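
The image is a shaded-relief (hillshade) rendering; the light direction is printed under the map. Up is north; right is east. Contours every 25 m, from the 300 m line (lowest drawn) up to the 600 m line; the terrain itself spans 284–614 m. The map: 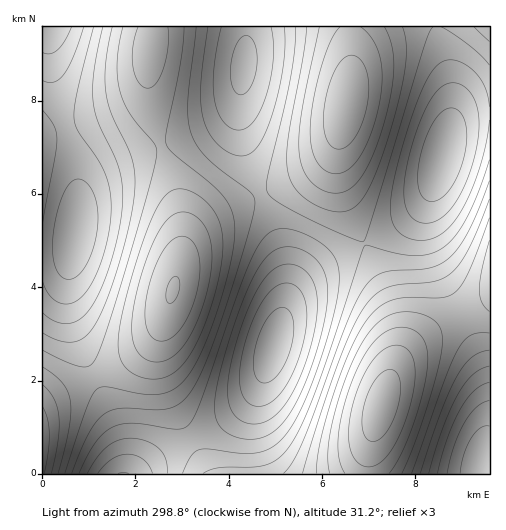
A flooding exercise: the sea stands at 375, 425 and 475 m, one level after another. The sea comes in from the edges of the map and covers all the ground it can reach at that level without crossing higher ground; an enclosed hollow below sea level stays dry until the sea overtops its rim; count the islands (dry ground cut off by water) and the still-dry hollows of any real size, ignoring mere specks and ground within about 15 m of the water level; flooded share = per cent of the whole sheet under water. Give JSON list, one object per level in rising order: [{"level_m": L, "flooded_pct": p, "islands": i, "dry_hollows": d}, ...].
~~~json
[{"level_m": 375, "flooded_pct": 11, "islands": 0, "dry_hollows": 2}, {"level_m": 425, "flooded_pct": 47, "islands": 0, "dry_hollows": 0}, {"level_m": 475, "flooded_pct": 72, "islands": 1, "dry_hollows": 0}]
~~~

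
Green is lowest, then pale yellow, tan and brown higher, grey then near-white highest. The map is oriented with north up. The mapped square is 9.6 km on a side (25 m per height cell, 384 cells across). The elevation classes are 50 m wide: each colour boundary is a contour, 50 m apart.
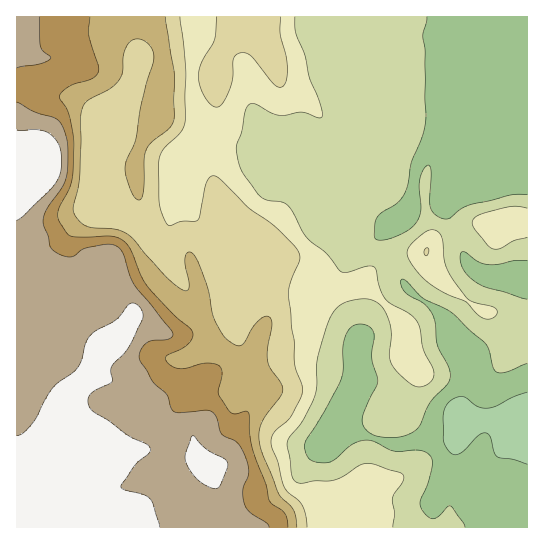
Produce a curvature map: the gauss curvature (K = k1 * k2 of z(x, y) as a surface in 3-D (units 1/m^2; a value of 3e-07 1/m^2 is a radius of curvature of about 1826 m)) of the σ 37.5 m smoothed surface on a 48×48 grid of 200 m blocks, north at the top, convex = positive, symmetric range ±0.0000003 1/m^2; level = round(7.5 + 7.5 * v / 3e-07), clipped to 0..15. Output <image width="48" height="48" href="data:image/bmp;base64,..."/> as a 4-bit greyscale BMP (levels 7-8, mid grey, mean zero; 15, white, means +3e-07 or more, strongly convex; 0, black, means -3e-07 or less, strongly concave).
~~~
<image width="48" height="48" href="data:image/bmp;base64,Qk32BAAAAAAAAHYAAAAoAAAAMAAAADAAAAABAAQAAAAAAIAEAAATCwAAEwsAABAAAAAAAAAAAAAAABEREQAiIiIAMzMzAERERABVVVUAZmZmAHd3dwCIiIgAmZmZAKqqqgC7u7sAzMzMAN3d3QDu7u4A////AId3eId4iIh3iHd4h+1VeHiJiJd3iIh2eId4d3iHeIiHiHdnh881eId4iHd3h3iId4eJh3d4eId4eHZ4ggcDd4h3dniYh3iIeHd4eIiId3d3d2aIh09ld4d3d3d3iHiIiHd3d3h3d4d3aHeHeY+3hmd4iJh2d3iHiHiId3d3eId3jriIZ1iYioeYd4qGZ3h3h3eId3eIh3dmmojLeHeKiYeZd4q3V3h3h1Z3h3iZdod3ZYh1jHfJiHZmenRWm4h3iHeJh3mYd3dohph0jGapeHd2Z3ZXmHiIiKh3d3iHiHhYyYVyaXiGd4d3iIh3d3ZoiJh2d3d3h3dmiueFOHqXd4d3mId4qHZImIeIh4iId3iIhlemR3eIZ4d3iHZoy3d3iId4l3iIiHd3dTiYnHepZ3d3d2RXhluneId3h3hnl4d2Wpepe4eXZ3d4h2e6Ukh3d3d3h3h3eHd3ftaIRnd3d3d4d4rKZXd3h3d4iGNGRomqh1VHeId4d3d2a7iId4h4h4eIiGi5aflmZ3hWeId3d4h2apZ4iJh4h3d4d239l2jZVlaYd3d3eIh4lnd5qIdnh3eHd1aGZUi4NnioiYd4iJiLt7p3mHdmeHd4d3eWSUV4dniHepeId5qadvlVmIqnd3iHiHeIr4eIhnh3d4d3dniGIoZFl3m5dXd3iHeHSYeIh4h4dmiHdmdmRadXc0aId4d3d4iHBaiHeIiIiHiHh3mHaaZodXiHiYd3d4eGOJh3d3iHd3eHhkioe7eYaKmHmHeIdmeHZ3d3mHd3h3d3l1eYV2m1i4VWl3dmdYjPtXdoqHd4iImGh5uHQA72mXaqeHdWpZf/hIqJp3d4h3iHdniHhRv/eIi7aIiIUmeFBGh3dneHd3d7l3d4iIjdBHh4eGVXiJxiVnZXZoiIiHd4d3d4iIkEAqu4eFVHmamHd3eId4iHd3h3iIh4h3gYpqqoh5dWd5iHeXmoh3iHiHd3iHd3dnhotleIuXeJU3d3iYiIiId4m3Z3d4d3mWeIh3eGRoeesmh3iId3eId4eId3d4iHmXeImHd3eIiP9Wd3mXiIeHd4h4iIiIiIiHiHiIiHiIifyIh3l2qneIh4iIiIiIiHh3h3eIiHd3d8t3h3dDmod4Z4iIiId3d3d3d3eId3eGiIpWeIhCZ1Z2VneHeHd3d3d4h3iHd3iGebhpiIl63EWHiHmHeYiHd4eIh3d3eIiHeHRamIh5znZ4iIh2eHiHiIh3eHh3iHiHiGI4mIh3Z4h3d4d5hmd4iIh3d3iHh3eGiGVnh3d3ZYh4iIeKlnh4iId3d3d4h4h3d3d3h3Z3qnaLl2eIl3d3eId4iHd4h4d3d3d5mHZ4vGWLl2d4h3h3eHd3eId3d3iHiIiYh3iYVnd4d4h4iHiHeHd3d3iHd4iHd3mod3iYRnh3Z4eIiHeIeIh3iIiIiIiId3d3d3iHZ3eHZ3d3eHd3d4h3eIeHiIiIh4d3d3d3eHeIiHiGaZh3d4d3d3d3d3iHh4h3eHZ4d5iId4d4iJh4qHiIiHh3eIeA=="/>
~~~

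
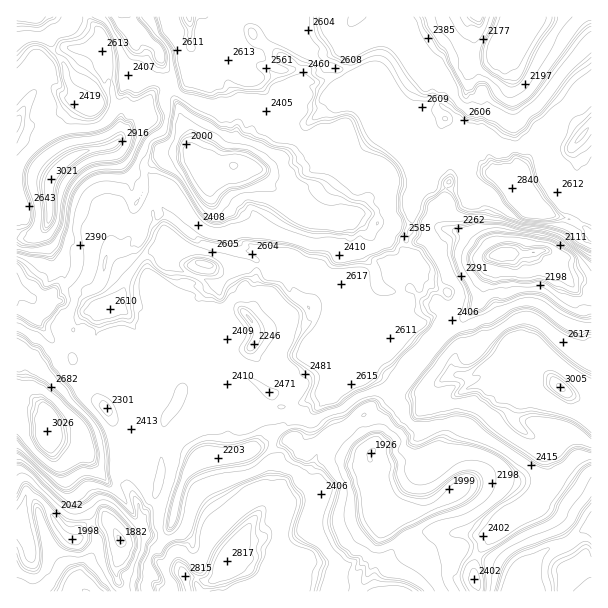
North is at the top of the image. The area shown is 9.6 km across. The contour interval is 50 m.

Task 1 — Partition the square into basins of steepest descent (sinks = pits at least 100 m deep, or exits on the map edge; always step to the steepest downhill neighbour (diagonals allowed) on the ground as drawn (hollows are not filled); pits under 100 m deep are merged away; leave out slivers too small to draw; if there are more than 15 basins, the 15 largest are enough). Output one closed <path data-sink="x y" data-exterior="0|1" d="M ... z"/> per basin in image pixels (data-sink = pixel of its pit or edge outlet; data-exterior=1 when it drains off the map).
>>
<path data-sink="501 254" data-exterior="0" d="M396 120l-23 23-6 9 0 6 7 13 13 10 15 5 13 0-5 11 2 31-6 11-2 10 6 11-12 4-8 6-28 6-8 4-3 6-10-4-21-2-6-3-11-12-9-5-13-1-4 4-1 4 8 4 4 5 2 15 16 15 6 1 6-5 11-1 14 2-1-3-9-2 12 0 3 4-4 0-10 19-6 30-8 1-21 24-20 15-6 1-1 6 4 6 6 4 15-4 39-16 8-9 6 0 10-12 8-3 8-8-2-8-7-7 1-7 0 7 12 13 10 1 12 11 9 0 23 16 6 0 13-8 18 2 14-8 18-6 1 9-6 7 2 7 10 6 22-2-7 2-7 8-6 15 0 6 13 13 9 5 14 0 14-10 2-11 6-10-3-15 10 18 14 11 1-187-20-13 6-9 0-9-4-9-20-22-11-3-15 1-9 5-9 11-13-12-9-4-11-8-15 0-15-10-16 0-5-4-7 0-7-5-6-12z"/><path data-sink="233 165" data-exterior="0" d="M254 55l-9 1-6 4-3 4-3-4-9 0-11 6-4-2-1 13-4 3-15-1-6 6-10 3-12 0-6 3-15 22-12 12-12 19-11 4-21 3-15 7-13 12-6 9 0 34-2 11 11 10 12 4 13-3 12 3 11 6 6-2 5 9 6 18 5 3 15-16 14-6 9-10 13 7 26 5 19 8 3 0 0-6 3-4 27 0 11 4 7 11 5-6 13 1 9 5 11 12 6 3 21 2 10 4 1-4 10-6 28-6 8-6 12-4 0-3-4-3-2-5 2-10 6-11-2-31 5-11-13 0-15-5-13-10-7-13 0-6 6-9 23-23-18-30-6-5-10-3-15 6-9 8-15 4-8 6-16-2-15-11-4-15 0-9-17-11z"/><path data-sink="371 453" data-exterior="0" d="M377 350l-1 6-8 8-8 3-10 12-6 0-8 9-34 15-18 3-2 2 2 8 0 9-10 9-2 9 0 10 4 6-4 12 2 24-3 6-21 23-22 36 14 4 13 8 7 7 7 13 208 0-3-26 6-15 11-13 10-6 15-18 29-16 8-12 1-9-6-13-2-18-7-7-14-6-13-13 0-6 6-15 7-8 7-2-22 2-10-6-2-7 6-7-3-7-16 4-14 8-18-2-10 5-17 13-12 0-6-2-10-13-8-8-6-12z"/><path data-sink="516 26" data-exterior="0" d="M591 16l-316 0-1 2 16 20 36 29 13 3 12 15 11-3 10 3 8 10 11 19 15 17 10 15 10 2 5 4 16 0 15 10 15 0 11 8 9 4 13 12 12-19 16-18 12-23 20-18 13-18 9-7z"/><path data-sink="120 540" data-exterior="0" d="M192 336l-2 11-35 32-6 1-10-9-1-5-15-11-13 1-12 10-1 6-10 10-21 10-18 19 2 8-4 16 2 8 13 21 9 22 14 20 13 33-1 12-14 18-3 7 0 8 5 8 104-1-2-13-11-24-15-21-3-12 0-15-11-11-1-18-5-1-6-11-2-9 0-19 8-10 9 15 21 0 4-8 12-1 32-25 8-12 3-15 5-3 7-1-18-18 0-6 5-8-1-3-8-4-10 14z"/><path data-sink="224 458" data-exterior="0" d="M242 376l-13 5-3 15-10 14-30 23-12 1-4 7-1 12 5 12-8 29-9 12 0 15 6 18 11 12 4 13 8 14 12 0 6 4 9-2 10-10 1-7 26-39 21-23 3-6-2-24 4-12-4-6 0-10 2-9 10-9-1-15-2-4-5-2-6-12-19-13z"/><path data-sink="522 591" data-exterior="1" d="M569 394l1 13-6 10-2 11-14 10-12 0 10 8 2 18 6 13-1 9-8 12-29 16-10 13-15 11-11 13-6 15 5 26 113-1 0-169-15-12z"/><path data-sink="17 285" data-exterior="1" d="M48 224l-9 10-9 4-14 1 0 162 23 8 3 0 1-2-6-5-5-7 0-15 6-12 15-10 13-13 12-24 9-9 18 0 9-6-2-13-5-7-9-5 4-24 6-12-12-7-12-3-10 3-12-3z"/><path data-sink="254 344" data-exterior="0" d="M275 265l-41 0-6 11-11 9 3 9 0 17 12 19 0 6-8 12-1 11 13 14 15 6 21 15 7-3 20-15 21-24 8-1 4-25 11-20-1-2-9-3-15 1-6 5-6-1-16-15-4-18-8-3z"/><path data-sink="24 531" data-exterior="0" d="M18 424l-2 1 0 166 67 1-4-8 0-8 18-30 0-7-6-12-1-9-20-32-9-22-13-21 0-14-6-2-16 1z"/><path data-sink="122 17" data-exterior="1" d="M188 16l-100 1 14 18 2 9 2 13-3 12 7 11 4 21 7 10 1 23 18-21 15-22 6-3 12 0 10-3 6-6 15 1 4-3-2-15-16-17 0-25z"/><path data-sink="17 123" data-exterior="1" d="M41 64l-6 2-19 15 1 157 13 0 9-4 7-7 4-14 0-34 6-9 10-8-18-31 1-6-5-11 2-18-3-28z"/><path data-sink="582 135" data-exterior="0" d="M591 84l-8 6-13 18-20 18-12 23-20 22 1 4 15-6 9 0 14 5 17 20 4 9 0 9-6 9 10 5 8 8 2-1z"/><path data-sink="33 17" data-exterior="1" d="M87 16l-70 0-1 64 2 0 17-14 12-4 18-14 39 1 0-5-2-9z"/><path data-sink="206 264" data-exterior="0" d="M170 240l-3 0-9 9 4 8 6 7 20 10 30 10 10-8 6-9-1-3-18-10-26-4-12-4z"/>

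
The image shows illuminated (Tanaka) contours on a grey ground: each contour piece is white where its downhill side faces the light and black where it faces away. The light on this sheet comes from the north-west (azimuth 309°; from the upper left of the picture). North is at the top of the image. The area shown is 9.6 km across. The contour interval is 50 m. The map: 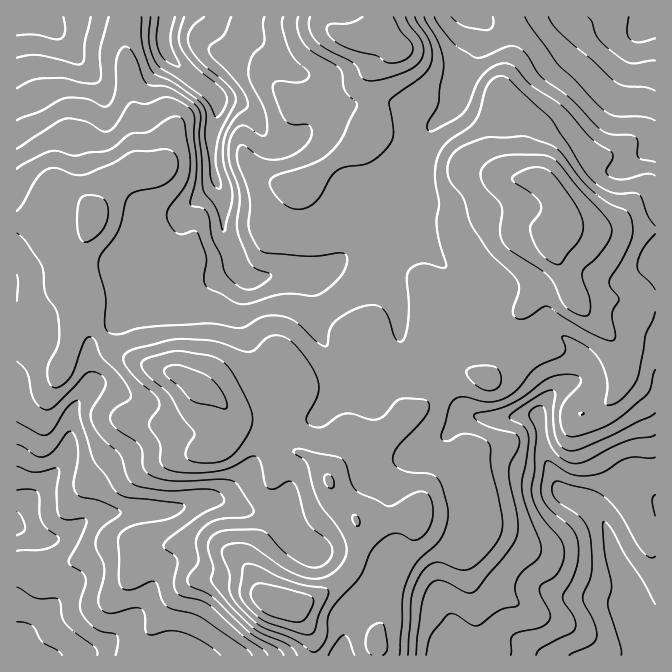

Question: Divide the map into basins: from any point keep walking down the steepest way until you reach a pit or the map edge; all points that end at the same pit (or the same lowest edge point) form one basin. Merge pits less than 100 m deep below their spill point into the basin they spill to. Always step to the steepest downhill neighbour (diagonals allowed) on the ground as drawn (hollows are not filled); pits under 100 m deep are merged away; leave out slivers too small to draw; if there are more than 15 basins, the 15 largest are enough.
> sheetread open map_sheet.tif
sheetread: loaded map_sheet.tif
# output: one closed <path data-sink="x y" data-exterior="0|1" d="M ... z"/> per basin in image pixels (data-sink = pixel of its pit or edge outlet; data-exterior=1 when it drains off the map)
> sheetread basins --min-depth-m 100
<path data-sink="167 17" data-exterior="1" d="M332 16l-205 0-1 42 10 59 0 28 3 23-19 8-16 14-11 23-10 35 1 24 5 20 6 7 20 0 19-4-3 5 0 20 10 35 8 9 26 9 37 21 11 9 12 18 20 0 12 5 21 23 14 4 15 10 11 16 3-6 19-19 35-18 20-18 12-7 37-40 8-2 26 10 15-19 15-12 1-31 12-17 7-17 16-21-1-24 8-18 0-12-7-15-14-14-5-1-21 1-32-8-15-2-23 12-19 2-5-2-9-9-7-12-12-14-24-10-2-6 5-15-3-25 1-15 18-22 11-4 1-2-21-18-13 9-18 0-13-8z"/><path data-sink="655 655" data-exterior="1" d="M555 253l-2 12-15 18-7 17-12 17-1 31-15 12-15 19-26-10-8 2-37 40-12 7-20 18-35 18-19 19-2 10 10 17 17 18 3 12 0 10-5 22-6 12-26 20-29 13 6 7 14 23 2 19 341-1 0-357-52 1-14 4-11-2-10-13z"/><path data-sink="17 655" data-exterior="1" d="M34 221l-18 2 0 432 298 1-1-19-14-23-6-7 29-13 26-20 6-12 5-22 0-10-3-12-17-18-13-27-7-8-11-9-20-7-21-23-12-5-20 0-16-22-34-21-15-7-40-12-18-10-16-21-3-10-1-17-1 7-19 16-4-17-14-20-1-22z"/><path data-sink="655 17" data-exterior="1" d="M655 16l-275 0-2 12 12 10 9 10-12 5-18 22-1 15 3 25-5 18 26 13 12 14 7 12 9 9 5 2 19-2 23-12 15 2 32 8 8-1 18 1 14 14 5 10 2 17-2 9 23-1 22 3 5-2 46 0z"/><path data-sink="17 17" data-exterior="1" d="M125 16l-109 1 1 206 17-3 0-5 9-20 11-11 6 0 18 10 10 11 4 14 1-6 11-23 16-14 19-8-3-23 0-28-10-59z"/>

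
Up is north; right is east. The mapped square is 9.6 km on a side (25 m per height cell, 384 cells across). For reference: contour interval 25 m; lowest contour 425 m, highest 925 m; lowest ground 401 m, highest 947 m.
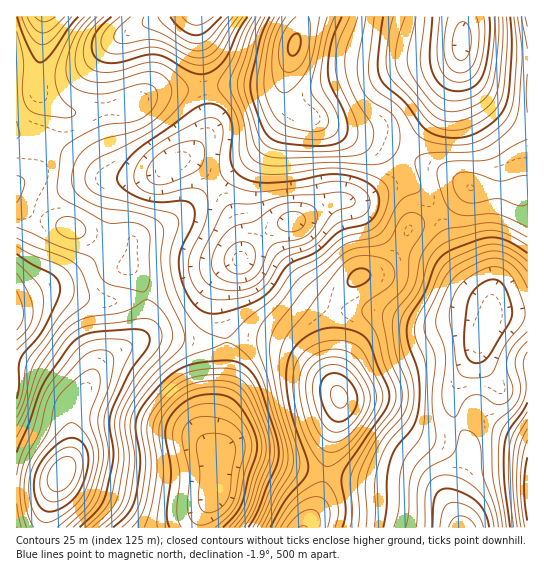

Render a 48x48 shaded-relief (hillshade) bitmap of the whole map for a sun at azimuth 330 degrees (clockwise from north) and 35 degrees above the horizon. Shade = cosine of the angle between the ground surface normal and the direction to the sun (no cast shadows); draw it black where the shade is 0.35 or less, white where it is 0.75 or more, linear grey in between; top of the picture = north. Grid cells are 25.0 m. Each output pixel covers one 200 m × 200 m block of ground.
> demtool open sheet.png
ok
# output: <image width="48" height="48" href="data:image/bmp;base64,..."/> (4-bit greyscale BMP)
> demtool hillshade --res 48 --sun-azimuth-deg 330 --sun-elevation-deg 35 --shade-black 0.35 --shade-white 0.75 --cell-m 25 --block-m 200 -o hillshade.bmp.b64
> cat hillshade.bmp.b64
<image width="48" height="48" href="data:image/bmp;base64,Qk32BAAAAAAAAHYAAAAoAAAAMAAAADAAAAABAAQAAAAAAIAEAAATCwAAEwsAABAAAAAAAAAAAAAAABEREQAiIiIAMzMzAERERABVVVUAZmZmAHd3dwCIiIgAmZmZAKqqqgC7u7sAzMzMAN3d3QDu7u4A////AJhjEAAAI1Z3m9////7KdVVWZmZlVniru6l0IAABE0Vnis7///7bhlVWZmZmZmibu7p1IREiI0VmeKzv//7cqGZmZmZmZmeavMuWQhIzM0RWZ4vO//7cqHZmdmVWZnibzNy5YyIzREVWZ4rN7/7cqGVWZmVVZ3irzd7cljIjREVmd4m97+3Kl1RFZmVVZ4mrzd7uyVM0RFVnd4m83typdkIjVmVWZ4mrzd7u24VEVVZnd3ibzLqodTESNVZmd4ms3d3dy5ZVVVVmd3eJqqqYdjEAI1VniIms3u3LuoZURERFZmd4mZmZhkIAEjVniIms7/7LqXUzIiI0VmZ4iZqpl1MREjRniZms7/7bqXUyEREiRVZ4maqqmHVDMzRXiZmr3u7tuoYyERERI0VniaqqqodlVVRWiaqavN7u25dTIiERIjNWiau7u6mHd2VWeaqpqs3u3Ll1MyIiIiNGiavMzLmId3ZmeKu6ms3u3LqGUzIjNERWiavN3bqHd3d2Z5u7u93u3cuodUREVmZ4mqvN3cqXZniHd4q8ze7u7dzLmHZWeIiJmru8zLqYZmeId3m83d3e7d3cyph3iZmqq7u7u7qYdVZ4d3ibzbzN3dzMy6mImqq7u7u6qZmYdURWd3eKu6q8zLuru6mImru8zMu6qYh3ZDM1Z3eJmpmqu6mImZiImrzN3dy7qYdmVDIjVneImYiZqpiHeId3iavN7tzLuph2ZUMzRWZ4iHd4iZiId3d3eJq83d3MzLmHd2QzNEVniGZmd4mZiHdmZ3ibzd3d3cupmHVDMzNFZ1ZVZniZmHZmZmZ5rN7u7t3LqXZEMzM0VlZmZneJmHZVVVVnms3u7u3cuXZUQzM0RWd3d3iJmYdlVVVmeavd7u3dyodlVDM0VXiJmZmaqqmHZWZmZ4mrzd3dy6h3ZURFVniaqqq7u7updmZmZVZ4q7zMzLqYdlVWZ3iJqqq7vMzLmHdmVERGeJmqu7qZh2ZneId4iZqqqrzMqYdmVDM0Vmd4mqqZmIiIiIh3d4iIiJq8uph2VDMzNEVWiJmZqpmZmZmHdmd3ZniqqqmHZUMzIjNGeImau7qqqZmYdmZmVVZ5mqqYdUMyIiNWeImrzMu6qpmYdlZmVDRXiauqhkMyIjRmd4m8zdzLqpiIdlVVQzNFaJq6l1REM0Vnd4m8zd3cuoh3d2ZlVDM0V4mqmHZmVWZ4iImrzd3duod3iHd3ZUNEVniZmIeIh3eJmYiavN3dy5h4iZmZh2VVVmeJmYiJmIiZqpmavN3dy5iImaq7qYdmd3iaqYd4iIiJqpmavN3dy6mHiavMy6mImZqruodmd4eImZmJvN3czKl3eKvM3Lqqq8zMy5ZUVnd3iIiIq93czKl2Voq83cu7zd3d3KdTRWdmZ3d3is3czKhkRWis3dy7ze7d3LljNFZlVmZmebzcy5hkIkV5vMy7ze7u3cp0M1ZlVmZVaKzMy5dTERJGiruqve//7uyWM0VVVWZVV5vMu5dTEAAjaJqqvO///+2nQzRVVWVVV4rMuw=="/>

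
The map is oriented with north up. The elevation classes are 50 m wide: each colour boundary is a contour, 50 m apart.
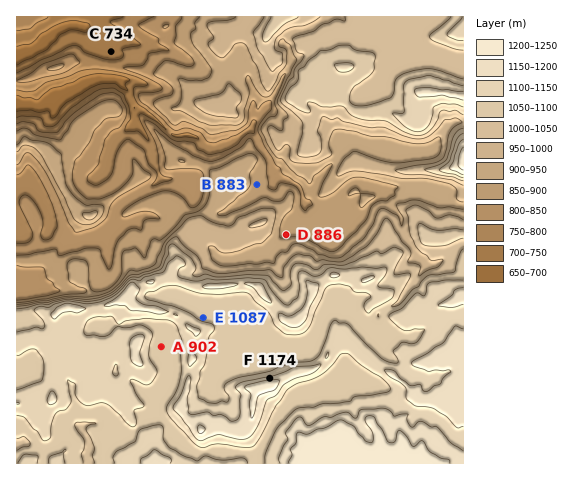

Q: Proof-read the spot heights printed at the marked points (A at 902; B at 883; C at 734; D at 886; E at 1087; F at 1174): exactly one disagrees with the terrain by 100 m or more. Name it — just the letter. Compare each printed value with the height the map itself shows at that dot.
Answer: A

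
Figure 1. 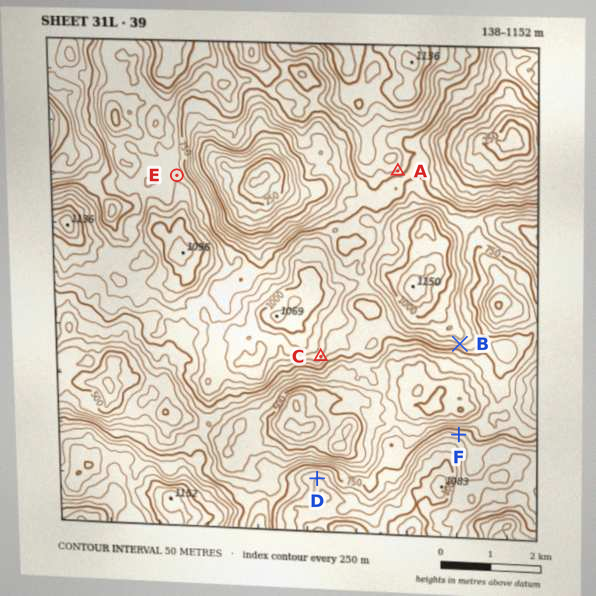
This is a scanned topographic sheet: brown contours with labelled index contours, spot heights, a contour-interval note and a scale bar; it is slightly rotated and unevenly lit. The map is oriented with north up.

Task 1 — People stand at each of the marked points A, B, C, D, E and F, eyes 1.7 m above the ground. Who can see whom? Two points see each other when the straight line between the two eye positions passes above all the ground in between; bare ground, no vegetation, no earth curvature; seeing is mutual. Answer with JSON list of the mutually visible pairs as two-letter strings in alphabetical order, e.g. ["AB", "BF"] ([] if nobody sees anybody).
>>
["BC", "BD", "BF", "CD", "CF"]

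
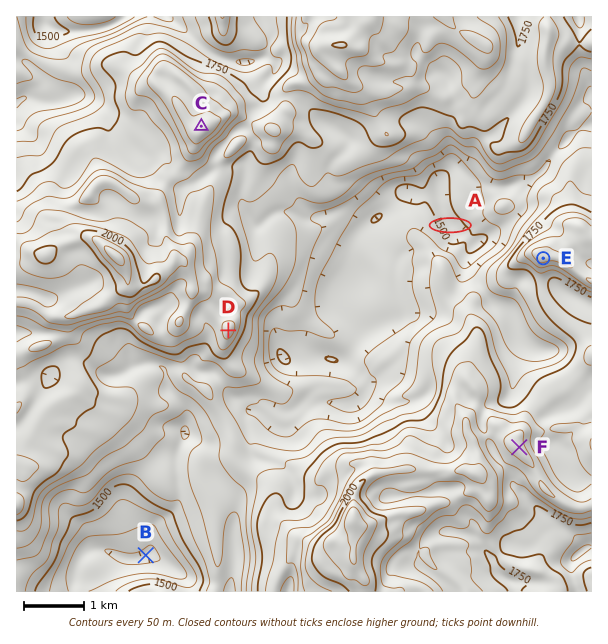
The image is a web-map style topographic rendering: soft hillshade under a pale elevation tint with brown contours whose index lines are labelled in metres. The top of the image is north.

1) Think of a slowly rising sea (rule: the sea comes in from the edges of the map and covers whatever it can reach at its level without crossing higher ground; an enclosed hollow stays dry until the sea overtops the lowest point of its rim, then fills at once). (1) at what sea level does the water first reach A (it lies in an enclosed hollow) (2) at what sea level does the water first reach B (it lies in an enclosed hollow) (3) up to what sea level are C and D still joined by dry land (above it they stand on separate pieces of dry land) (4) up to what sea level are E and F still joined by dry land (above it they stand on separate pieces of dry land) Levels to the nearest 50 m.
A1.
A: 1600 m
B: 1400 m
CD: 1800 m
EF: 1750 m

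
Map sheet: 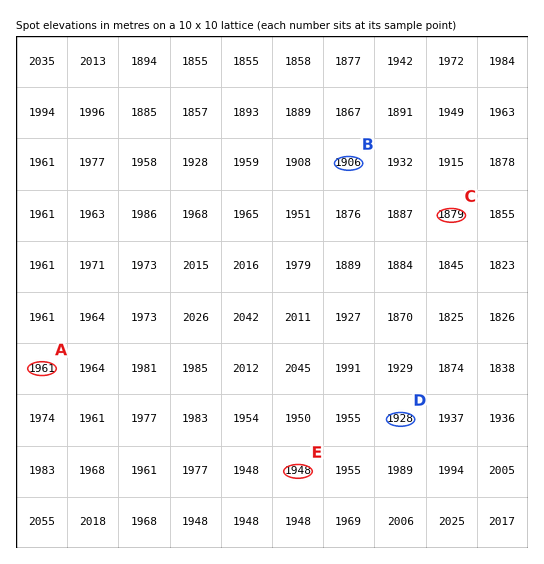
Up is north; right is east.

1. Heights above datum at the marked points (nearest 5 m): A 1960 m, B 1905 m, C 1880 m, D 1930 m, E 1950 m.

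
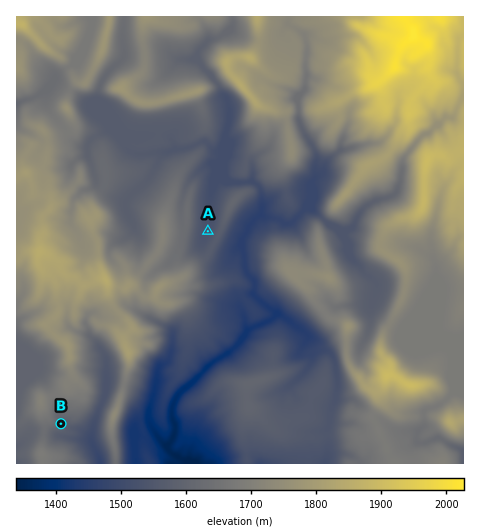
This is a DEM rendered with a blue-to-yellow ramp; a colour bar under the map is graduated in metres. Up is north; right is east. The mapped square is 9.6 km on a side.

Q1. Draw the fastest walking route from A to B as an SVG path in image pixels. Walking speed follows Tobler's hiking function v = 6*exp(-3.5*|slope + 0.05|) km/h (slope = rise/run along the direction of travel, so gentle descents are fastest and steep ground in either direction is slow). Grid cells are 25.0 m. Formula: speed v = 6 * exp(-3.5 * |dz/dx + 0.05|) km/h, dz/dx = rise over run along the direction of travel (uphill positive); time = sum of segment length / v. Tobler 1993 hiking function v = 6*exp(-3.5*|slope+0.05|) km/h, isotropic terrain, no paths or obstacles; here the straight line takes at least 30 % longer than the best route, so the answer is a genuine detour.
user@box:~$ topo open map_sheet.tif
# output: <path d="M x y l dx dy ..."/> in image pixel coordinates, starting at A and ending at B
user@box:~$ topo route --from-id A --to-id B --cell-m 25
<path d="M208 231l-36 36-12 6-7 7-2 1-10 10-4 2-3 0-2 1-2 3-3 1-4 0-3 1-2 2-2 5-1 1-14 7-9 0-7 4-2 2-1 2 0 5-1 2-3 1-1 3 3 4 0 12-2 2 0 7-4 10 0 7-1 2 0 15-13 26 0 3 1 3"/>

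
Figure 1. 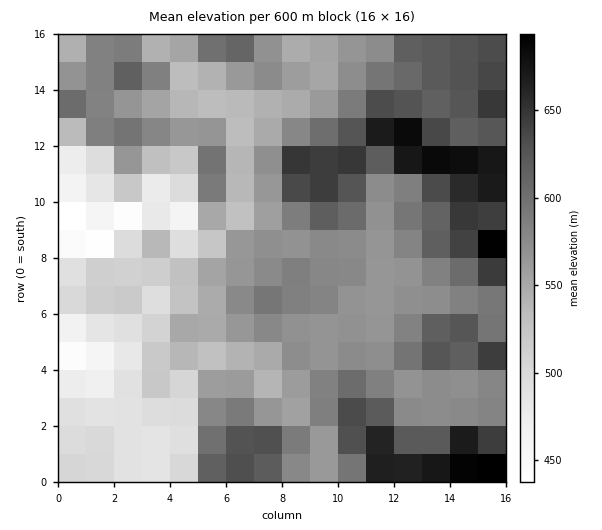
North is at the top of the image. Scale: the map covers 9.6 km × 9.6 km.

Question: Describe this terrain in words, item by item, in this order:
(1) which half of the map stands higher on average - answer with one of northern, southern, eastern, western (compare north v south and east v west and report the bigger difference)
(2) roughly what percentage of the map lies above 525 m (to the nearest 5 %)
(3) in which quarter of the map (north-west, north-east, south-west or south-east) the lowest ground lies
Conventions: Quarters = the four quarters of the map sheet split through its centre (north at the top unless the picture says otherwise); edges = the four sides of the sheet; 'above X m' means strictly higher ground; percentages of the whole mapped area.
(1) The eastern half stands higher on average than the western half.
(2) Ground above 525 m makes up about 80 % of the sheet.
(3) Look to the north-west quarter for the lowest ground.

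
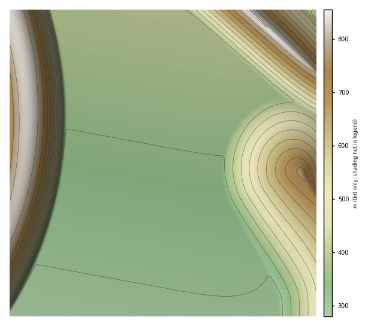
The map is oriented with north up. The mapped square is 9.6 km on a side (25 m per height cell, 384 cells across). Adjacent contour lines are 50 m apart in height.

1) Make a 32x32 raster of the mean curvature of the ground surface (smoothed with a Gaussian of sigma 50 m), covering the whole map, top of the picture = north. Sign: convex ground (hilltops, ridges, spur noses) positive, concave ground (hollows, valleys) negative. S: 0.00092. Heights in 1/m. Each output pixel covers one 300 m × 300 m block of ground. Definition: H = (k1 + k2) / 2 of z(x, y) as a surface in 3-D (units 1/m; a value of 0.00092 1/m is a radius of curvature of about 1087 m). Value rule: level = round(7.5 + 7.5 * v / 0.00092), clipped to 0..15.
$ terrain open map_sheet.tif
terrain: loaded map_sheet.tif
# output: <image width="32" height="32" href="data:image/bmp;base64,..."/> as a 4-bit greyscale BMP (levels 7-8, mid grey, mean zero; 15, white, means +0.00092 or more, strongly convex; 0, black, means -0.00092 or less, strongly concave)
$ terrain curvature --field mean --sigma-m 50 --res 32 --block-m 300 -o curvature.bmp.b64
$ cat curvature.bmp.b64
<image width="32" height="32" href="data:image/bmp;base64,Qk12AgAAAAAAAHYAAAAoAAAAIAAAACAAAAABAAQAAAAAAAACAAATCwAAEwsAABAAAAAAAAAAAAAAABEREQAiIiIAMzMzAERERABVVVUAZmZmAHd3dwCIiIgAmZmZAKqqqgC7u7sAzMzMAN3d3QDu7u4A////ADeIiIiIiIiIiIiIiIiHV3cHeIiIiIiIiIiIiIiIh1d3YXiIiIiIiIiIiIiIiIZnd5BniIiIiIiIiIiIiIiFd3emF4iIiIiIiIiIiIiIZnd3qQd4iIiIiIiIiIiIh1eHd6pCeIiIiIiIiIiIiIZoiIe6kHiIiIiIiIiIiIh1eIiIuqFniIiIiIiIiIiIV4iIiLqmJ4iIiIiIiIiIh1iIiIi6qQeIiIiIiIiIiIV4iIiIu6oHiIiIiIiIiIh1iIiIiLuqJXiIiIiIiIiIV4iIiIyrqmJ4iIiIiIiIh1iIiIidq6qAeIiIiIiIiIdYiImZ2auqkHiIiIiIiIiHWIiJm+mrupB4iIiIiIiIh1iIiJmpq7qgeIiIiIiIiIhXiIiZmaq6oXiIiIiIiIiIdoiIiJiquqFoiIiIiIiIiHV4iIiIqrqhaIiIiIiIiIiHWIiIiKq6oWeIiIiIiIiIiHV4iECqqqFoiIiIiIiIiIiHZUFIqqqheIiIiIiIiIiIiHRHiKqqoHiIiIiIiIiIiIc1iIiqqpB4iIiIiIiIiIhzWIiPqqqQeIiIiIiIiIiHNoiI/KqqgHiIiIiIiIiIcmiIj7iqqlN4iIiIiIiIdyeIifuIqqomeIiIiIiIh2J4iJ+oiKqpB3iIiIiIiHY3iIr5iIeqqAeIiIiIiIdTeIivmIhy"/>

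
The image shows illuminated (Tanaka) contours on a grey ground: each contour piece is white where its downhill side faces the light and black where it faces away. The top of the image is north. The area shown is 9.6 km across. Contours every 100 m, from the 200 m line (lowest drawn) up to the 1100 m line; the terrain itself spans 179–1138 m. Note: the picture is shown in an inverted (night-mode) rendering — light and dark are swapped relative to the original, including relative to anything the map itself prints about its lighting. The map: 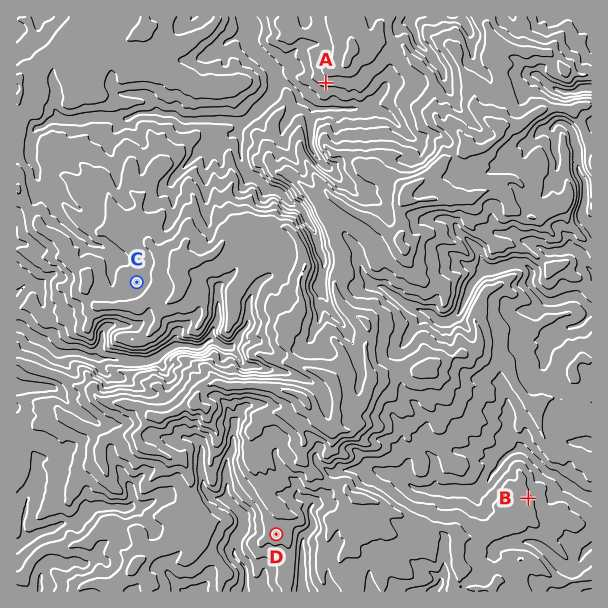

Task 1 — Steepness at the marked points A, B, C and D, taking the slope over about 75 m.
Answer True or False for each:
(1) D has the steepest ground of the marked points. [False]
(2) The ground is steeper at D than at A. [False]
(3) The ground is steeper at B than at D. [True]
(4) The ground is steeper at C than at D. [False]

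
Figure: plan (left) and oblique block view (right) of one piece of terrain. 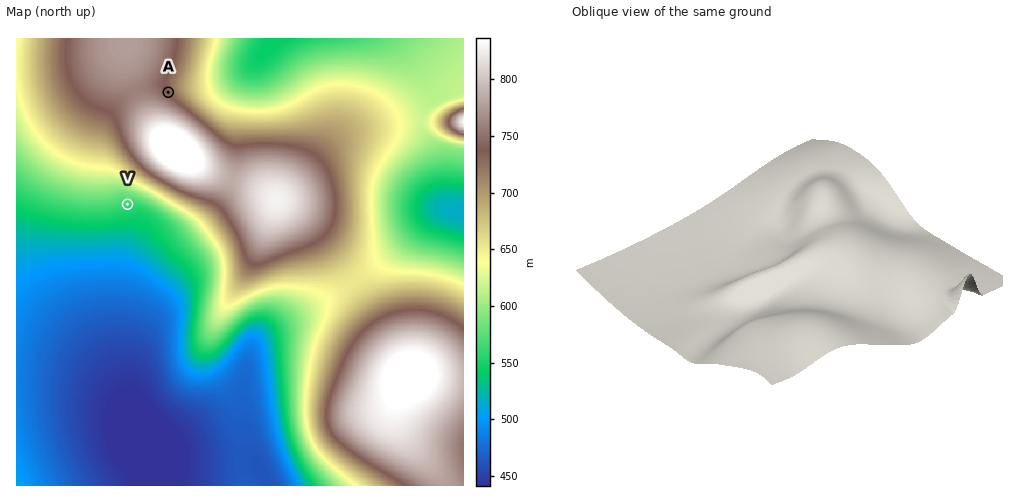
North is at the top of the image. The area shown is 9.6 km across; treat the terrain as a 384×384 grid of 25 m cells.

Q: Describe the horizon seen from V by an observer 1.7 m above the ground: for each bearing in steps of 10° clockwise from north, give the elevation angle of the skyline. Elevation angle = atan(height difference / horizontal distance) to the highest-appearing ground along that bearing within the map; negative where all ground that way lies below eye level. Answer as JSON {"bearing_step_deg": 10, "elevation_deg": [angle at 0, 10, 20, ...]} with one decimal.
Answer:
{"bearing_step_deg": 10, "elevation_deg": [8.5, 10.2, 11.7, 12.7, 13.1, 12.6, 11.5, 9.7, 7.6, 5.3, 4.8, 4.0, 3.0, 2.2, 1.2, 0.2, -0.9, -1.1, -1.1, -0.9, -0.5, -0.9, -1.1, -1.2, -1.2, -0.6, 0.2, 0.9, 1.7, 2.4, 3.1, 3.7, 4.3, 4.9, 5.7, 6.9]}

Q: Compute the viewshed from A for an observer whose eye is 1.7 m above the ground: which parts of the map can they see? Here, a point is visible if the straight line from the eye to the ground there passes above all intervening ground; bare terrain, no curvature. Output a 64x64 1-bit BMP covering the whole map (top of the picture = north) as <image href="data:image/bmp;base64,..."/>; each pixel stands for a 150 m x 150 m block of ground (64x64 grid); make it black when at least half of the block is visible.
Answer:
<image width="64" height="64" href="data:image/bmp;base64,Qk0+AgAAAAAAAD4AAAAoAAAAQAAAAEAAAAABAAEAAAAAAAACAAATCwAAEwsAAAIAAAAAAAAA////AAAAAAAAAAAAAAAAAAAAAAAAAAAAAAAAAAAAAAAAAAAAAAAAAAAAAAAAAAAAAAAAAAAAAAAAAAAAAAAAAAAAAAAAAAAAAAAAAAAAAAAAAAAAAAAAAAAAAAAAAAAAAAAAAAAAAAAAAAAAAAAAAAAAAAAAAAAAAAAAAAAAAAAAAAAAAAAAAAAAAAAAAAAAAAAAAAAAAAAAAAAAAAAAAAAAAAAAAAAAAAAAAAAAAAAAAAAAAAAAAAAAAAAAAAAAAAAAAAAAAAAAAAAAAAAAAAAAAAAAAAAAAAAAAAAAAAAAAAAAAAAAAAAAAAAAAAAAAAAAAAAAAAAAAAAAAAAAAAAAAAAAAAAAAAAAAAAAAAAAAAAAAAAAAAAAAAAAAAAAAAAAAAAAAAAAAAAAAAAAAAAAAAAAAAAAAAAAAAAAAAAAAAAAAAAAAAAAAAAAAAAAAAAAAAAAAAAAAAAAOAAAAAAAAAA8AAAAAAAAAHwAAAAAAAAA/gAAAAAAAAD/AAAAAAAAAf+AAAAAAAAD/8AAAAAAAAf/8AABAAADj//8AAcAAAf///4ADwAAD////gAPAAAP////AA8AAA+H//8ABwAABwf//4AHAAAGB///gA8AAB/D///A/wAAP8H/////AAAfwP////8AAB/A/////wAAD8D/////AAADAP////8AAAAB/////w=="/>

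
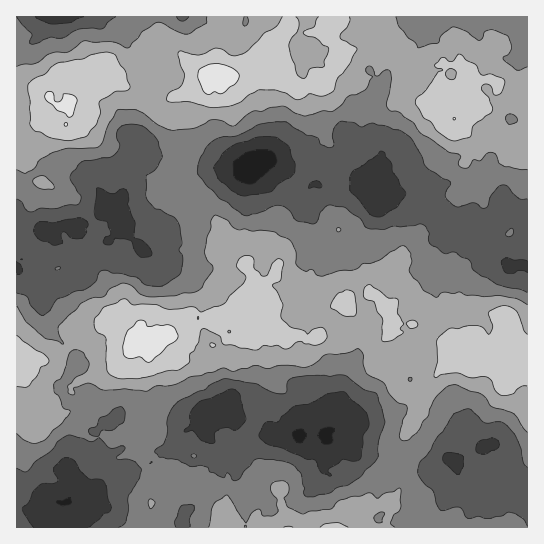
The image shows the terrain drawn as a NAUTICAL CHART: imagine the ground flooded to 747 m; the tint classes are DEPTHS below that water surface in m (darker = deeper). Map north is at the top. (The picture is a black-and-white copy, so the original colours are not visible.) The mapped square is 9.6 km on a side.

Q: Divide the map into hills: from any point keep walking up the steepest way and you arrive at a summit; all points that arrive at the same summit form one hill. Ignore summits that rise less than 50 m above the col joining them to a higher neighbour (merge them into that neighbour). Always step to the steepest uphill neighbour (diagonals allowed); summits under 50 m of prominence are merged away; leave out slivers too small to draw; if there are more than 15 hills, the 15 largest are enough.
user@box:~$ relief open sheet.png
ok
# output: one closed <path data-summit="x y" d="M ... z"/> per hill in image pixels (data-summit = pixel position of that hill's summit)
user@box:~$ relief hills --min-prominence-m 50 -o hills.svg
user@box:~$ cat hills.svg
<path data-summit="143 343" d="M370 145l-9 0-6 9 1 8 11 16-1 2-5 0-10-8-12-4-6 3-9 12-5 2 0-3 5-9-1-18-13-7-31 5-18 8-8 7-40 1-8 4-10 10-8 26-9 3-5 5-3 12-8-6-16-7-5 0-8 4-3 5-1-4-7-9-5-4-10 0-4 1-12 14-10 1-7 4-9-3-12 6-11-2-11 4-15 0 0 36 17 11 13 0 5 3-2 7-10 11 6 24 6 8 20 16 6 12-17 29 7 13 13 0-1 18 6 7 8 3-9 12 1 11-2 5-12 8-3 4 4 10 0 13-6 9-19-2-6-11-8-9-8-4-9 1 1 50 165 0 1-15 6-3 4-11 12-12 3-4 1-10 8-5 2 1 19-4 5-10-2-6 5 2 12-14 15-5 4 3 22 1 27-1 3 5 18 5 6 8 22 2 22 4 9 4 12 0 11 5 13-1 5-6-23 33-11 11-1 9 5 14 111-1 0-24-7-6 0-19-10-21-5-5-15-8-21 8-15 9-5 0-5-18-8-12-26-16-8-3-12 2 6-5 4-11 8-11 2-8 10-10 2-12-3-7 4-7 0-5 13-21-2-31 5-11 11-9-3-21 14-8 11 4 6 6 1 7 13 7 13 2 4 4 17-2 1-35-3-3 0-10-7-8-17-5-9 10-2 6-5-4-22 3 4-5 0-9-7-16-6-5-8 0-16 8-5 9-14 0-9-6-9-2-7-5-5 0-8-10 10-8-2-11z"/><path data-summit="214 75" d="M419 16l-293 0 2 3-7 7 2 11 14 17 2 8 6 8 6 12-4 4 0 13-11 27 3 13 5 6 0 4-11 12-9 16-1 17-15 13 9 1 5 4 7 9 1 4 3-5 8-4 5 0 16 7 8 6 3-12 5-5 9-3 8-26 10-10 16-5 32 0 8-7 18-8 24-5 7 0 13 7 1 18-5 9 0 3 5-2 9-12 6-3 12 4 10 8 5 0 1-2-11-16-1-8 6-9 7 0-7-1-8-7-1-10 11-20 14-7 3-5 0-8 5-12 16-11 6-1 20-26 0-15z"/><path data-summit="454 119" d="M470 16l-49 0 7 10-1 11-20 26-6 1-16 11-5 12 0 8-3 5-11 4-7 9-7 14 0 7 9 10 9 1 10 10 3 15-10 8 6 8 10 3 4 4 9 2 9 6 14 0 2-6 12-8 0-6 12-21 11-3 12 6 5 6 11-10 7 11 0 8 4 8 3 12-4 5 22 9 3 5 0 10 2 2 1-176-13 6-9 0-16-8-9-10z"/><path data-summit="527 365" d="M462 237l-14 8 3 21-11 9-5 11 2 31-13 21 0 5-4 7 3 7-2 12-10 10-2 8-8 11-4 11-6 5 12-2 8 3 26 16 8 12 3 14 6 4 33-16 6-1 5 3 13 10 10 21 0 19 6 6 1-237-18 1-4-4-13-2-11-5-3-9-6-6z"/><path data-summit="67 105" d="M113 16l-66 0-4 6-6 16-21 12 1 150 12-22 18-13 22 0 13 11 8 1 13 20 2 12 18-15 1-17 9-16 11-12 0-4-5-6-3-13 11-27 0-13 4-4-6-12-6-8-2-8-13-15-3-13z"/><path data-summit="330 527" d="M273 432l-15 5-12 14-5-2 2 6-5 10-19 4-2-1-8 5-1 10-3 4-12 12-4 11-6 3 0 15 232 0-3-14 1-9 32-39 0-2-7 4-9 0-11-5-12 0-9-4-22-4-22-2-6-8-18-5-3-5-27 1-22-1z"/><path data-summit="17 365" d="M17 269l-1 208 9 0 8 4 8 9 6 11 19 2 6-9 0-13-4-10 3-4 12-8 2-5-1-11 9-12-8-3-6-7 1-18-13 0-7-13 17-29-6-12-20-16-6-8-6-24 10-11 2-7-5-3-13 0z"/>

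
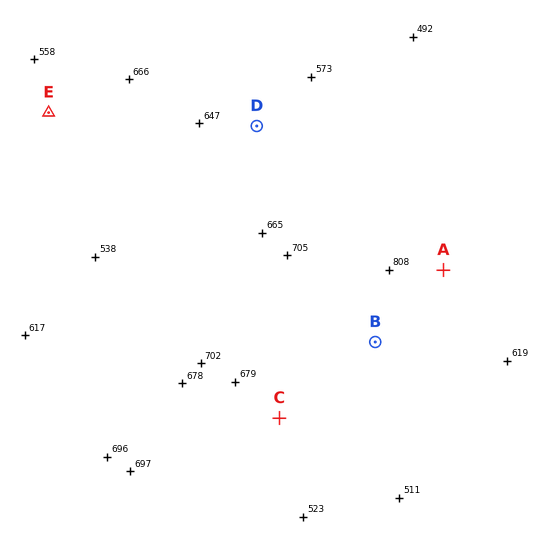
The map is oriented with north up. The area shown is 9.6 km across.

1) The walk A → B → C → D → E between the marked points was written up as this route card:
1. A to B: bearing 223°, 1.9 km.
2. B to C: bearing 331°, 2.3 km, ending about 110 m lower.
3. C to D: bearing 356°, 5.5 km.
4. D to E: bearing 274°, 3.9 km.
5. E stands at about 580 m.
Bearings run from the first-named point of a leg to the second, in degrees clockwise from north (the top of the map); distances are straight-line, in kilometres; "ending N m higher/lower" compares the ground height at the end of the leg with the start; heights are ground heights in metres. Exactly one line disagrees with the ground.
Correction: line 2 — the bearing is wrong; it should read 232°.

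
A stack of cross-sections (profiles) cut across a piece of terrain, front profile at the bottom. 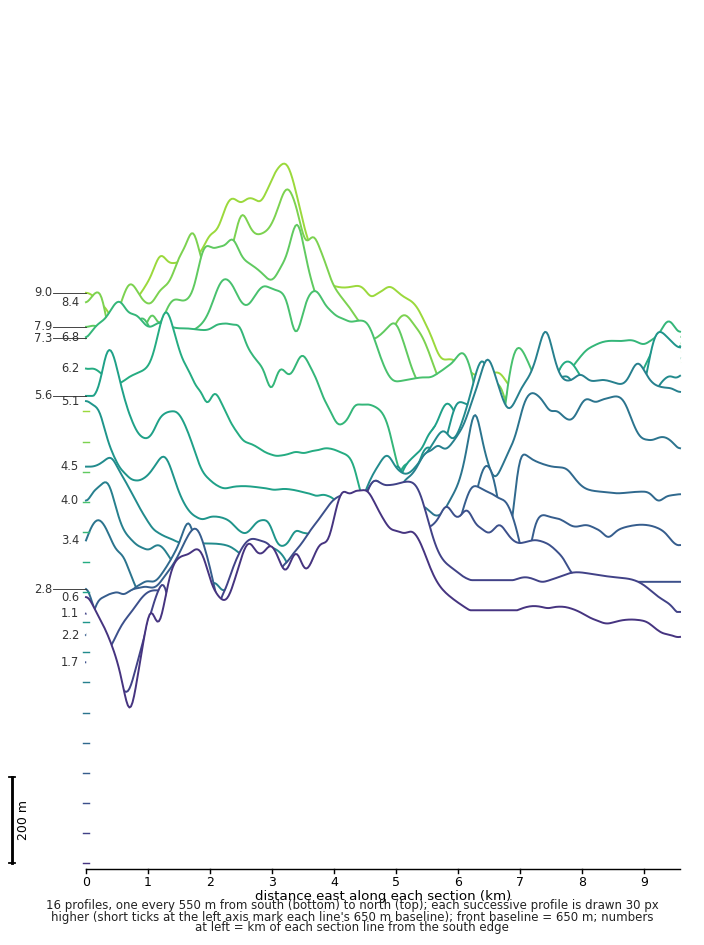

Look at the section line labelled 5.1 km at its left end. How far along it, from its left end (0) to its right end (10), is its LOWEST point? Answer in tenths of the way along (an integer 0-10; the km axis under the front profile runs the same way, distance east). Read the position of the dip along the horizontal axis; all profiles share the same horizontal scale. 3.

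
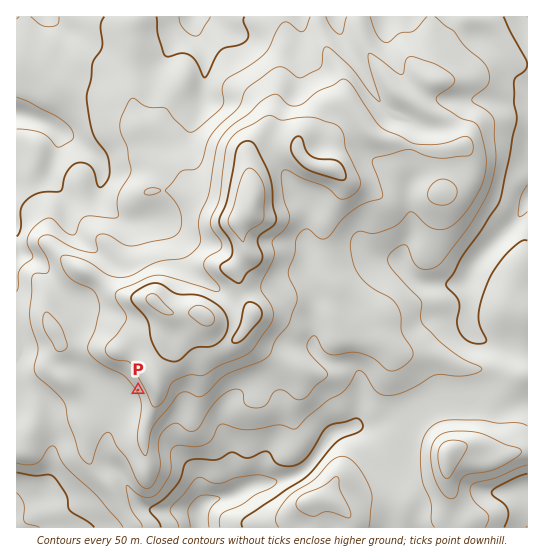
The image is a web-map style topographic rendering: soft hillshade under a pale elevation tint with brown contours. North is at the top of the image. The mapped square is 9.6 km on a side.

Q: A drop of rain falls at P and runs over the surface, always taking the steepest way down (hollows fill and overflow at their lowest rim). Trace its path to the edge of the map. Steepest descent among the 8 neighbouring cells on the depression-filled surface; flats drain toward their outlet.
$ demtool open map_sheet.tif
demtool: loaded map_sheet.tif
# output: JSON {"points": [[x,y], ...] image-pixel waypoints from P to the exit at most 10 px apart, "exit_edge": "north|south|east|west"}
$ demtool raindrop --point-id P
{"points": [[138, 390], [127, 401], [117, 410], [111, 421], [110, 431], [107, 442], [107, 453], [111, 463], [121, 474], [126, 485], [133, 495], [142, 506], [153, 509], [163, 510], [174, 510], [185, 510], [195, 510], [199, 519], [199, 527]], "exit_edge": "south"}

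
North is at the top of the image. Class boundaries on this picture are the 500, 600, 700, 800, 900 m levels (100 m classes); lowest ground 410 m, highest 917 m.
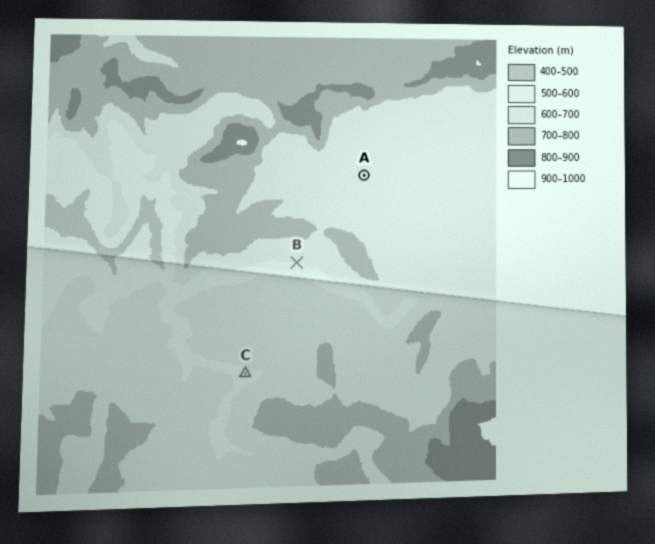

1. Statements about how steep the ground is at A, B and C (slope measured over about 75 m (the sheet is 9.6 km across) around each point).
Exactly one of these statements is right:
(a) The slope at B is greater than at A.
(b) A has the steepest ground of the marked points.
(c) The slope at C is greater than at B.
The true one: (a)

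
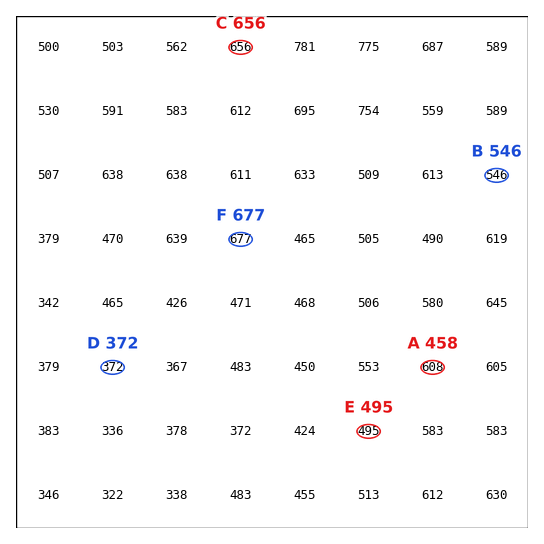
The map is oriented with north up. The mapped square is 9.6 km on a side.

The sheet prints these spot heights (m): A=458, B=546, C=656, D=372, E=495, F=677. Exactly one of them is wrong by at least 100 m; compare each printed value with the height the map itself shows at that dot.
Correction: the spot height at A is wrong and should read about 608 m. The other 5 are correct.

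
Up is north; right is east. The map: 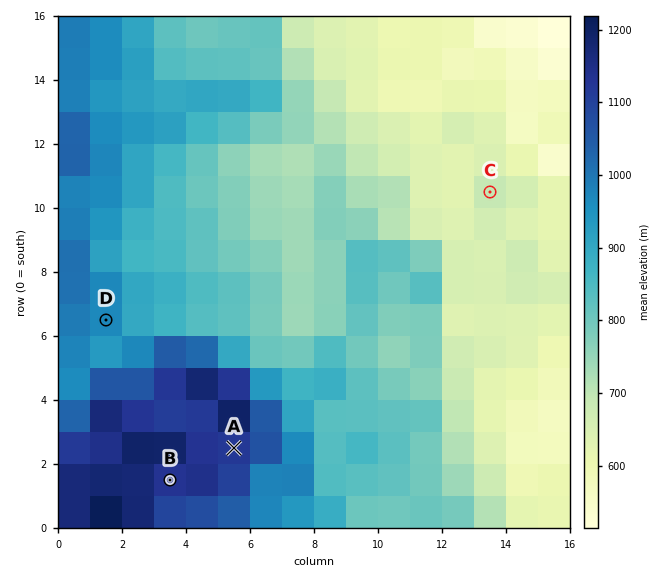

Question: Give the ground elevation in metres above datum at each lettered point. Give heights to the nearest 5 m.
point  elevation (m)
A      1125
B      1120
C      715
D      975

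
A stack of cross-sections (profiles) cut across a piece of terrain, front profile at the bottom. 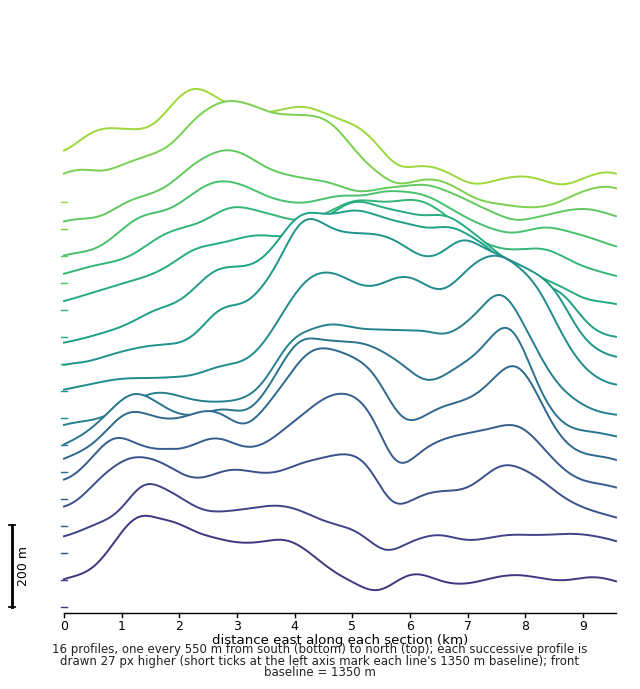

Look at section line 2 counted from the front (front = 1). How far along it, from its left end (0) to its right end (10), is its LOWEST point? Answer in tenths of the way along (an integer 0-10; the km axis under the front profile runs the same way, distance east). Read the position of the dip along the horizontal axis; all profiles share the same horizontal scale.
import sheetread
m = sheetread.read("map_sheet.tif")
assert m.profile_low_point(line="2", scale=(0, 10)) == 6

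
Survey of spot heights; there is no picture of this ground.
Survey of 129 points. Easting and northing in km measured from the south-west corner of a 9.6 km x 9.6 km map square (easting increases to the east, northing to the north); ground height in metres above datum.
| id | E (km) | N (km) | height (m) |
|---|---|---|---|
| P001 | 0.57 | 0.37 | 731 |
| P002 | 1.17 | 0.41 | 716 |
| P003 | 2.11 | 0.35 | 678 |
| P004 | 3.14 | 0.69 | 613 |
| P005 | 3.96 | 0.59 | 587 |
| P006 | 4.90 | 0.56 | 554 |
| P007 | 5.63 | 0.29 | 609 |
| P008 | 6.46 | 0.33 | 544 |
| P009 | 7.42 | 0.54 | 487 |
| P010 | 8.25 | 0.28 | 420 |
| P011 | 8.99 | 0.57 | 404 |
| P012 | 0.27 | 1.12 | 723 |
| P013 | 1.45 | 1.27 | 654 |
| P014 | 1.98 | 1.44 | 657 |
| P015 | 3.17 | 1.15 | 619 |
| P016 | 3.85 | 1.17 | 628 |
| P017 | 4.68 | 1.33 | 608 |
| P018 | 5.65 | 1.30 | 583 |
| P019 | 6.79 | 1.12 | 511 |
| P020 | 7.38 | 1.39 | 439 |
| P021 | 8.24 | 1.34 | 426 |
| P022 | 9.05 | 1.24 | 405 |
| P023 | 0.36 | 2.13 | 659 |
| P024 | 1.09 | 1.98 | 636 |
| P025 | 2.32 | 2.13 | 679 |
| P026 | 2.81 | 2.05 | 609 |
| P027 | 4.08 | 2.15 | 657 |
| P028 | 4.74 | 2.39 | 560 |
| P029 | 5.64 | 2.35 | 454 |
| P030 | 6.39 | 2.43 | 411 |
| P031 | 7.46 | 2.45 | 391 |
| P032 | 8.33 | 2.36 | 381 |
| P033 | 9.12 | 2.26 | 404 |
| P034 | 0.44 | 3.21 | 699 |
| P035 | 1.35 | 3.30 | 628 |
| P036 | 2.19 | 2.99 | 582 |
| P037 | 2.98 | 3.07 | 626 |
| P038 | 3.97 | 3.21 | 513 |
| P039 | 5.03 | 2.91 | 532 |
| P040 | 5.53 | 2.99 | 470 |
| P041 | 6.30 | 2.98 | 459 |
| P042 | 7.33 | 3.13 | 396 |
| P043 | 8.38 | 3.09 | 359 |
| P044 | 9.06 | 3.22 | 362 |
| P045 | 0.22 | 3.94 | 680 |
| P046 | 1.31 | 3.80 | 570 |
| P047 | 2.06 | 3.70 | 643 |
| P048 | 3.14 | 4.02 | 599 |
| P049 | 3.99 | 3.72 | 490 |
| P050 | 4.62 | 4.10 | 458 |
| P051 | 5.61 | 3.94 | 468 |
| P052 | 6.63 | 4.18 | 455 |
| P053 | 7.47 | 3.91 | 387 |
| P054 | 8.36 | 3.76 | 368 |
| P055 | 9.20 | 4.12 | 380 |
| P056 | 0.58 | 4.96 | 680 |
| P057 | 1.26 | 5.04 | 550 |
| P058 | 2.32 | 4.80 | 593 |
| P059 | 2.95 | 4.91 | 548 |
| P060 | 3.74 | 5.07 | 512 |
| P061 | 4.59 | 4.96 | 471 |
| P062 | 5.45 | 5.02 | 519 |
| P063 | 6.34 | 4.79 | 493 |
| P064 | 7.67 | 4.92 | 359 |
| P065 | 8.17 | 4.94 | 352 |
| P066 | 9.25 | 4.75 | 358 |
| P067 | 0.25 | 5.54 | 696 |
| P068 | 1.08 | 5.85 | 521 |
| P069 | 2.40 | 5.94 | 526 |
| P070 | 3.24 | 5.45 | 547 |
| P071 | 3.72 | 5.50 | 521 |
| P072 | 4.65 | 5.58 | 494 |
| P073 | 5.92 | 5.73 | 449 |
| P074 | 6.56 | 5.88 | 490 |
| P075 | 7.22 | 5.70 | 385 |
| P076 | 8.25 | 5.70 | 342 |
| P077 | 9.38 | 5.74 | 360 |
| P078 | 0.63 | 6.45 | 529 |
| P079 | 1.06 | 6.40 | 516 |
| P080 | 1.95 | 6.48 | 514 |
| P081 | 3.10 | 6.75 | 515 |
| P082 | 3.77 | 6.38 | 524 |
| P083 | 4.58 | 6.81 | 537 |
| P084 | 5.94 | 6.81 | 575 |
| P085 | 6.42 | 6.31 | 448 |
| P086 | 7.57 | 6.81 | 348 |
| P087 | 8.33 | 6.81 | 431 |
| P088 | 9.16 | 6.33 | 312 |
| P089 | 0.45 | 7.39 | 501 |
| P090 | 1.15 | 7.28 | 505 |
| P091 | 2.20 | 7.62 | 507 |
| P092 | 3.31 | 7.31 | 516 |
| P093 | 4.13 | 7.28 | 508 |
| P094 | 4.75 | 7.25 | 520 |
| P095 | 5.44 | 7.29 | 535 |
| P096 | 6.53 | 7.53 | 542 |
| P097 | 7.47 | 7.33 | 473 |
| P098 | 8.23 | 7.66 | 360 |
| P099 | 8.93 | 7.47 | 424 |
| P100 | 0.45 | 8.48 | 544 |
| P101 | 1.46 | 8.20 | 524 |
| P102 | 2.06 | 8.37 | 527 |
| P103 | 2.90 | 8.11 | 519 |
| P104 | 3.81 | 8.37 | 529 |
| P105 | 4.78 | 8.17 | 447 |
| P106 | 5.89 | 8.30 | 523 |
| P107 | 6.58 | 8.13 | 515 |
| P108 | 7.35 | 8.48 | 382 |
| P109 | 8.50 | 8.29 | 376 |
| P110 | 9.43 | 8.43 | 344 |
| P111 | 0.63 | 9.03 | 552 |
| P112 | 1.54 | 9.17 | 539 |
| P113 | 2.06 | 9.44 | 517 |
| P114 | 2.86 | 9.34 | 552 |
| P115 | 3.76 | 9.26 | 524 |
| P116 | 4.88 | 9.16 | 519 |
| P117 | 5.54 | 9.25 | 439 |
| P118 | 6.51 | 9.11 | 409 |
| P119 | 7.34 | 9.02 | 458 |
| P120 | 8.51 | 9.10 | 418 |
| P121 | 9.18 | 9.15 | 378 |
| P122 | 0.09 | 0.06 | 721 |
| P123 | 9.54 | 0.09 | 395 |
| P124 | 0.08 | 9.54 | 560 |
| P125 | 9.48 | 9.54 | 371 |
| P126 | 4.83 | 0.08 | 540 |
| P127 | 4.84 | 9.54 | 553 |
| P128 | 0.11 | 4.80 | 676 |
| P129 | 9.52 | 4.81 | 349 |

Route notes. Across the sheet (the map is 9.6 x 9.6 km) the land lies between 295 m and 750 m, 510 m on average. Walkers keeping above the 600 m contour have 17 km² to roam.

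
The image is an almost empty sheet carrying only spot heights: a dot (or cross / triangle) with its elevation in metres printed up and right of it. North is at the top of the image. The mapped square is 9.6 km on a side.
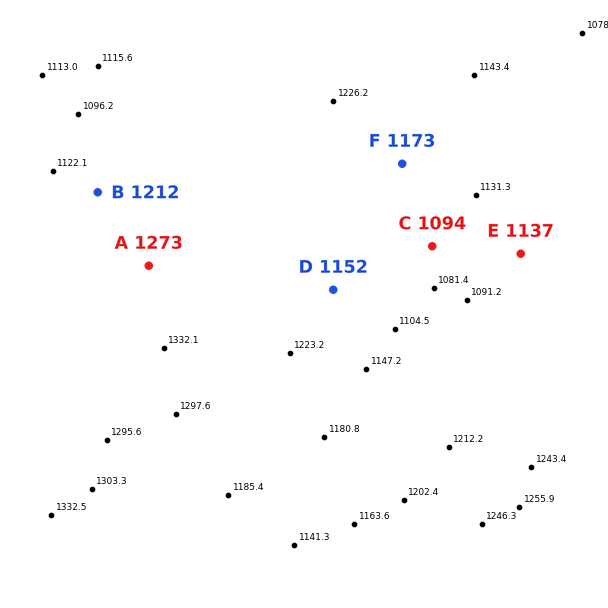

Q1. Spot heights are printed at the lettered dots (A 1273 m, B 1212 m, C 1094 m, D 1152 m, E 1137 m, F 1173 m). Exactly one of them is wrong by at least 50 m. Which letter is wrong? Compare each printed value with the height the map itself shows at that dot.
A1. B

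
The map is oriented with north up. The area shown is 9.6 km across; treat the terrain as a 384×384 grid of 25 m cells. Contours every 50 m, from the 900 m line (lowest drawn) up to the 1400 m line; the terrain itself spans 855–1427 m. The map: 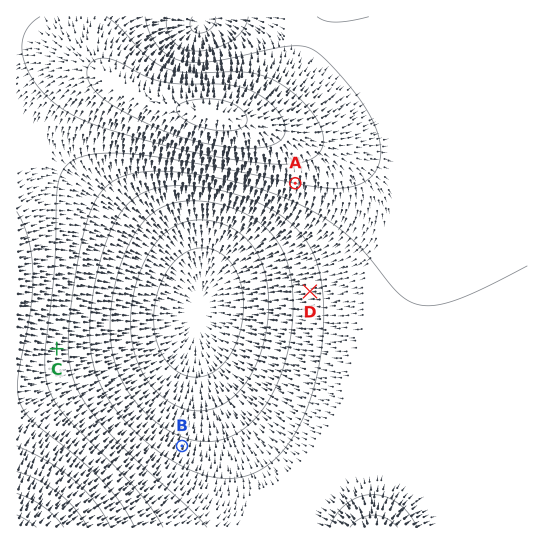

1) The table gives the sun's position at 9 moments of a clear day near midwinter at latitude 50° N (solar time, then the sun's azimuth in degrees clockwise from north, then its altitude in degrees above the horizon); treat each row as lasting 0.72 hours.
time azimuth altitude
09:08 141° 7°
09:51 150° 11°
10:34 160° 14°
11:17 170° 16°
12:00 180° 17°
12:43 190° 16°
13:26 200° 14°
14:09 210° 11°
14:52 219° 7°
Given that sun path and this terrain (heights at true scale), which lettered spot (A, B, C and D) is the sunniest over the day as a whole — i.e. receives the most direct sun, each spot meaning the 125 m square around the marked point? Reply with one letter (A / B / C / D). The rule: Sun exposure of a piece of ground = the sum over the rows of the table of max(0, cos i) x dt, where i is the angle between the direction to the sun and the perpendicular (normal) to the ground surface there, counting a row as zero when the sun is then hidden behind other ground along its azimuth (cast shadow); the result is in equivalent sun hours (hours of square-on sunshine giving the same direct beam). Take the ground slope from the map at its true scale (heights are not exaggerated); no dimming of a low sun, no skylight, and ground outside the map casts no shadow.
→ A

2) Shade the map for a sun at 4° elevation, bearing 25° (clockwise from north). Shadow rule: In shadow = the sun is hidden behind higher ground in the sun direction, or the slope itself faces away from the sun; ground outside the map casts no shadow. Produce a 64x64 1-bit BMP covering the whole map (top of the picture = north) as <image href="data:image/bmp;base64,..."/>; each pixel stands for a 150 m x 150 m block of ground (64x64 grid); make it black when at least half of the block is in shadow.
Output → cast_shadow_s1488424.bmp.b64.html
<image width="64" height="64" href="data:image/bmp;base64,Qk0+AgAAAAAAAD4AAAAoAAAAQAAAAEAAAAABAAEAAAAAAAACAAATCwAAEwsAAAIAAAAAAAAA////AAAAAAAAAAAAAAAAAAAAAAAAAAAAAAAAAAAAAAAAAAAAAAAAAAAAAAAAAAAAAAAAAAAAAAAAAAAAAAAAAAAAAAAAAAAAAAAAAAAAAAAAAAAAAAAAAAAAAAAAAAAAAAAAAAAAAAAAAAAAAAAAAAAAAAAAAAAAAAAAAAAAAAAAAAAAAAAAAAAAAAAAAAAAAAAAAAAAAAAAAAAAAAAAAAAAfwAAAAAAAAH/wAAAAAAAB//wAAAAAAAH//gAAAAAAA///AAAAAAAH//+AAAAAAAf//8AAAAAAB///wAAAAAAP///gAAAAAA////AAAAAAD///+AAAAAAP///4AAAAAA////wAAAAAD////gAAAAAf///+AAAAAB////8AAAAAH////4AAAAAf////gAAAAB/////AAAAAH////8AAAAA/////4AAAAD/////gAAAAP////8AAAAB/////wAAAAH////+AAAAAf////wAAAAD////+AAAAAP////gAAAAA////4AAAAAD///+AAAAAAP///AAAAAAB///gAAAAAAD//AAAAAAAAP/AAAAAAAAA/AAAAAAAAAAAAAAAAAAAAAAAAAAAAAAAAAAAAAAAAAAAAAAAAAAAAAAAAAAAAAAAAAAAAAAAAAAAAAAAAAAAAAAAAAAAAAAAAAAAAAAAAAAAAAAAAAAAA=="/>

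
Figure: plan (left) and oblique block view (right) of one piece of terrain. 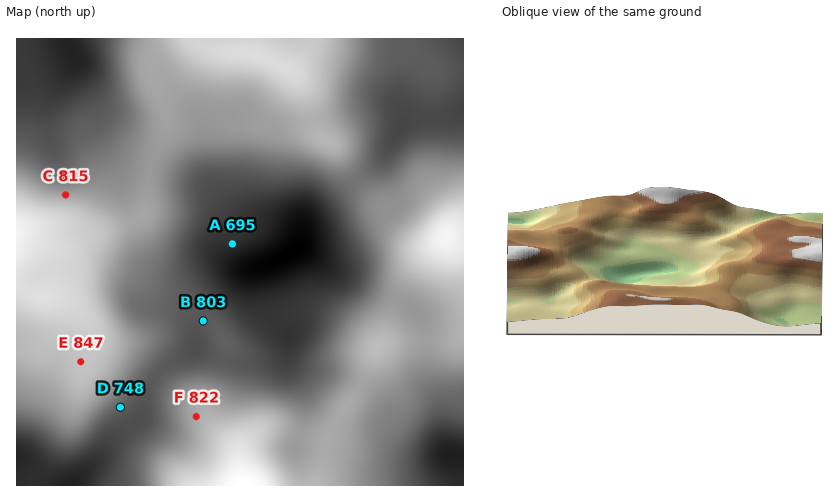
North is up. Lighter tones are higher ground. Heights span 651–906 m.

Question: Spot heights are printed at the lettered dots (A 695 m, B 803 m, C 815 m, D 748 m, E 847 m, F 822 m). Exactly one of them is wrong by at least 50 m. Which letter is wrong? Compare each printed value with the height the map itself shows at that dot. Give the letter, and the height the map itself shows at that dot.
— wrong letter B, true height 741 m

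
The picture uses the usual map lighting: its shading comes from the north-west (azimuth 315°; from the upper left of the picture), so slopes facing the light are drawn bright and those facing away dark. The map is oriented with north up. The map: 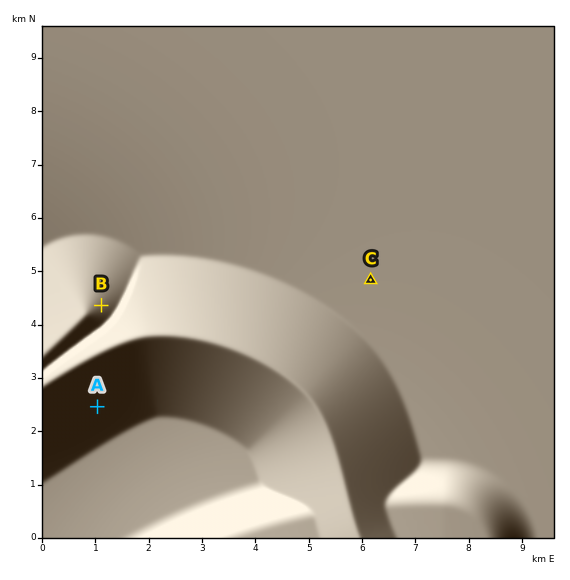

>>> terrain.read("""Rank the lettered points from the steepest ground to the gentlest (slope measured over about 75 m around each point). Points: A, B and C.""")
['A', 'B', 'C']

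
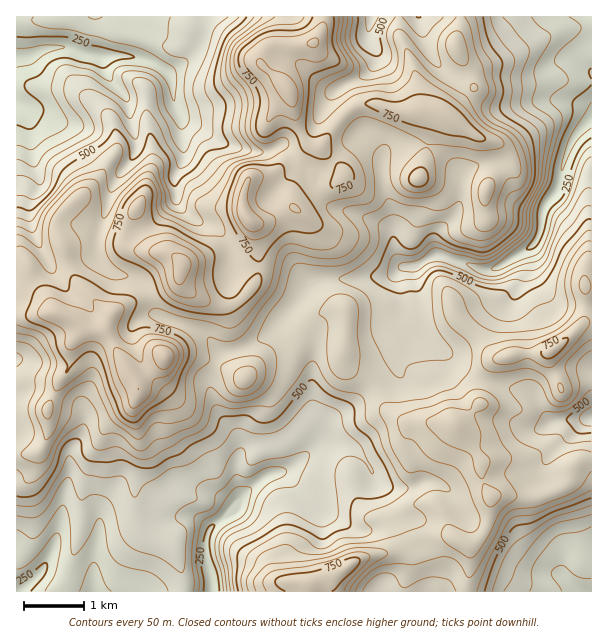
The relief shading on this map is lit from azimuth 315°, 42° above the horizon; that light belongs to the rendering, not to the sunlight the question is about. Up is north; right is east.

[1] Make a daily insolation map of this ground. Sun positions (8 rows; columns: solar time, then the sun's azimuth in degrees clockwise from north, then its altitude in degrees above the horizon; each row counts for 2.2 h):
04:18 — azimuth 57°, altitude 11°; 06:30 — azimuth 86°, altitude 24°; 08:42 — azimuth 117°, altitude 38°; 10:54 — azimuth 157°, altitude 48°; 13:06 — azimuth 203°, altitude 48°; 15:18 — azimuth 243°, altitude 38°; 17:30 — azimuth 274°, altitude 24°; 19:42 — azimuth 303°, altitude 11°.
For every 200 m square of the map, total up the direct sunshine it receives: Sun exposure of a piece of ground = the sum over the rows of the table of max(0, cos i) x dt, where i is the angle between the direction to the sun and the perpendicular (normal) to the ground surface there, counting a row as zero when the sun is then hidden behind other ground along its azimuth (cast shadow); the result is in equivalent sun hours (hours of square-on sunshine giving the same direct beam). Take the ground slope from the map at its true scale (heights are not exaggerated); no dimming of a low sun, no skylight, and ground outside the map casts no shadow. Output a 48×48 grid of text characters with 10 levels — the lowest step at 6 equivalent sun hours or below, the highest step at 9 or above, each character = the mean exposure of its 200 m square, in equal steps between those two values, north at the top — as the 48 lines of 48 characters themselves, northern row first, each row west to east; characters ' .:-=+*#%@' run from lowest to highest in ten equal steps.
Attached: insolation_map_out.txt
%%%%%%%%%%%%%%%%#+-:-=+++####++**##**#**#%%%###%
@@@@@@%%%%%%%%%%#-  .---+####-**+*#+*****###%%%%
@%%##@@@@@@%%%%*+-.-*%%%%%+==:+%#+##%#***##%%%@%
%#*==+*#**#%@@*+++*#%%%@@@#=---*#+*%@%*+*#%%%%%@
#***+--*+-:-#%++*#%@%###@@@@#+.+#*+#%%##%%%##%%%
#####*++#%*==####%@@@%#*%@@#=.-+*#++#%#**###%%%%
%%%%%%#==%%#-#%%@@%%%%%###+====+*#*=+#%%%%%%%%@@
%%%%@%%*=*#+:*%%%####%@%#*=*%%%#####==#%##*+*#%%
####%@%#+*#=.=#%#***#%@%#++%%@@@@@@%%+:-==-=+#%%
###****#*+#*:=**###%%@%%*+%%%%%@@@@@@%+..:+*#%%+
##*+====*+*#--*++#%@@%*%%###%%%%%%@@@@@%*=+#%%--
*#+==++*#*+*=:*+-..:+**%@@%*#%%%###%%@@@@#+#%* =
***++++#%=-+#==++=  :*%%%%%#*#%#**#%%@%%%%*##- *
#**+--+#*::=+-=++==#%%%%%%%%##%%#%#%%%**%@%##  #
#*:.-*##=.=+=:**++*%%%##%%@@%%#@@@@%%##%%@%%*  *
*- :#%%*==##+.*#**#**#%##%@@@@*%@@%%##%%%%%%   *
*--#%%%*+%%*. *%%#%*+#%%#**#%%%%%@@%##%%###+  -*
==*%%%#**%%*-:-+##@@%%@@@%##*#%%%@@%#%%@%%#- :++
+=#%#%#*#%#+=-:-=#%@@@@@@@%%%#%%%@%@@@@@%%%  -=+
#+#%%%%%%%###+-=**%%@%@%@@@@@@%%@%#%%%%%%%:  +=+
%*#%%###@@@@%%##%%%%%%%%%%@@@@%%%*. :*%%#   :++#
%%###**##%%%%%%%##%%%%%%%%%%%%%*-:-:  ::  =-+**#
%%**%#***+*%%@%#**#%%%%####**#*+***#+=:.-#*+*##%
%#**#%#++*+%@@@%**%@@@%#*##**#%#%##%####%###*%%%
####*#%##%*#@@@@%%@@@%#*#%%%#%%%%%#%%###%###***#
@@@@%%#%%%+=+#%@@@@@%#*#%%%%%%%%%%#%%%#***##*-+%
@@@%%%%%**+:.-*%@@@%#*#%%%%%##%%%%%%@%%*+++=:-#@
@@%%%@%%*+*+--+#%@%##%%%%%%%#%%%%%%%%%%*+++=+%@@
#%%%@%%%%##%%#%#%#***%%%%%%%%%%%%%%%%###%%%@@@@@
****%%%%%%*%@%%###*##%%%%%%@%%%%%%%%%#%@@%%@@###
###%@%#%%%#%@%#%##%%%%%@#@@@@%%%%%%####%%%#%%#*#
#**%###%%%%%@%####@@@%%@#%@@@%%####***++#%#%%%%@
#*##+*%%%%@@@%%##%@%%%@%*#%@%%%#*++++#%%#%##@%@@
%%%%**%%@@@@%@@%#%%#%@@%##%%%%%%######%%%%%#%%%#
#%%%###%@@@%%@@@%%%%%%%#%#%%@@%%%%%%%%%###%%##*=
**%##*#%%@@@@@@@%%%####%%%##%%%%%%%@@@%%######++
%%@+**%%%@@@@@%%%%%*%@@%%%%**%@%%%@@@@%%##%%%*+*
@@@**#%%%@@@@%%%%%#%@%%%%%%#*#%%@@@@@%%%%%%%%#%%
%@@%##%@%%@@%%%%%@%@#=*#%%%%#*%%@@%@%%%%#%%%%%%%
@@@%*#%@%%%%%%%%%@%*-*#%%%%%%**###*#%%%###%%%%@@
@@@%*%%%%%%%%%%%%@*+*%%%%%%%#***#%%#%%%%@@%@@@@@
@@@%*%%%%%%%%%%@@#-=#####%%####%%%%%%#%@@@@@@@@@
@@@##%%%%%%%%##%*::+*+++*#**%%%%%%%%##%%%%@@@@%%
%@@#%%%%%%%%%%%*==+===*++*+==+*#%%%%%#%%%%@@%%#%
%@%#%%%%%@@@%%#-+#*++#%#+-:..-*#%%%%@@%%%%%%%%##
@@##%%%%@@@@@%#.+%#**+=-:.:=#%@@@@@%%@@%%%%%%%##
@%*#%%%%@@@@%%# -#*+++==+#%@@%%#%@@%%%%%%%%####%
%**%%%%%@@%%%%% :##%%%%%%%@%%%#*%@@@%%%%%%%###%%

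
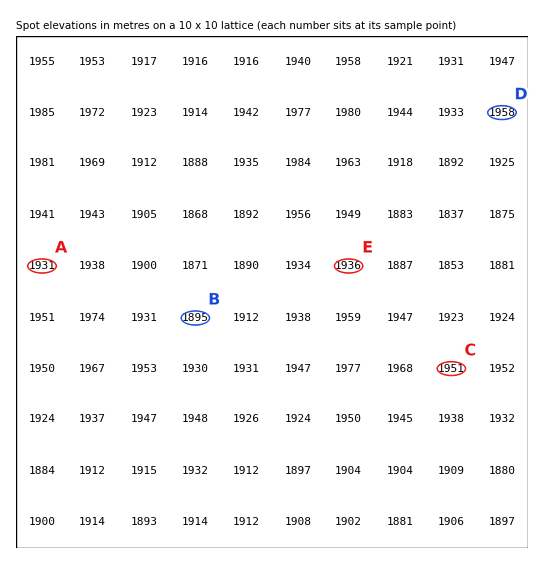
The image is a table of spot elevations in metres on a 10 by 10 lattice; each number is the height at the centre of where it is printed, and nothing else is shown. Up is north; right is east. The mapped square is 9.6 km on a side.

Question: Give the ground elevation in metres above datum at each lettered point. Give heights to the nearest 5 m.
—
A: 1930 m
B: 1895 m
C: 1950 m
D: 1960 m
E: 1935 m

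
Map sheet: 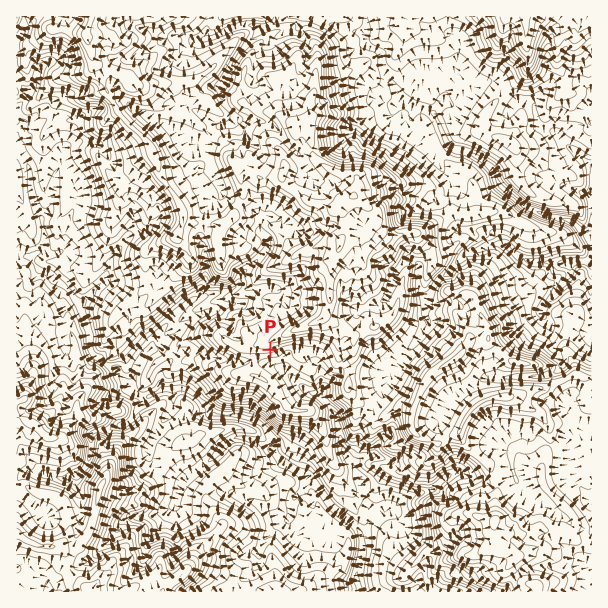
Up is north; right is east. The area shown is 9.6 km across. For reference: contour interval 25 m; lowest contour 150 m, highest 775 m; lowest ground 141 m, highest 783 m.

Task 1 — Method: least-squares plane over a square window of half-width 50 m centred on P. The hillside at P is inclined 20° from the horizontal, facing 166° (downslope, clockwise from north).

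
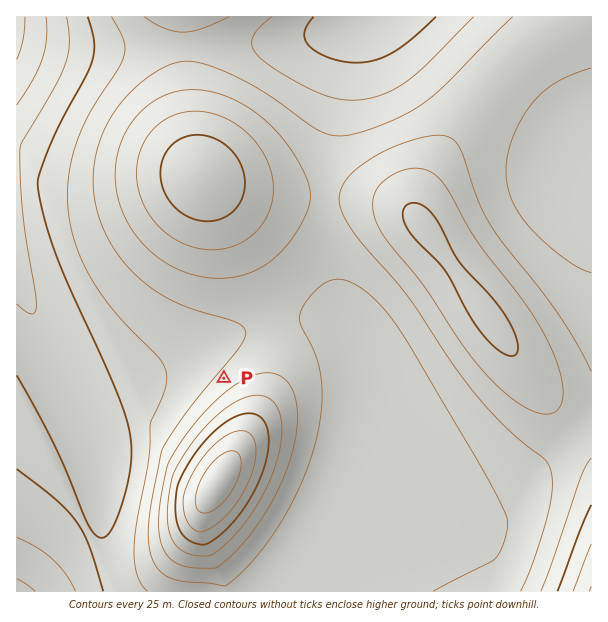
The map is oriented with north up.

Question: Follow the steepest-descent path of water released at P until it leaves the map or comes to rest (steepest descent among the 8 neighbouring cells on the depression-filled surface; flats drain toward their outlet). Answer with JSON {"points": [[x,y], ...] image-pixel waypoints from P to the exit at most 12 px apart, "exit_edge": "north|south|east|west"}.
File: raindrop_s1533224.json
{"points": [[224, 378], [212, 366], [200, 363], [188, 363], [176, 363], [164, 368], [152, 372], [140, 375], [128, 381], [116, 387], [104, 387], [92, 387], [80, 387], [68, 381], [62, 369], [56, 357], [50, 345], [44, 333], [38, 321], [30, 309], [24, 297], [18, 285], [17, 282]], "exit_edge": "west"}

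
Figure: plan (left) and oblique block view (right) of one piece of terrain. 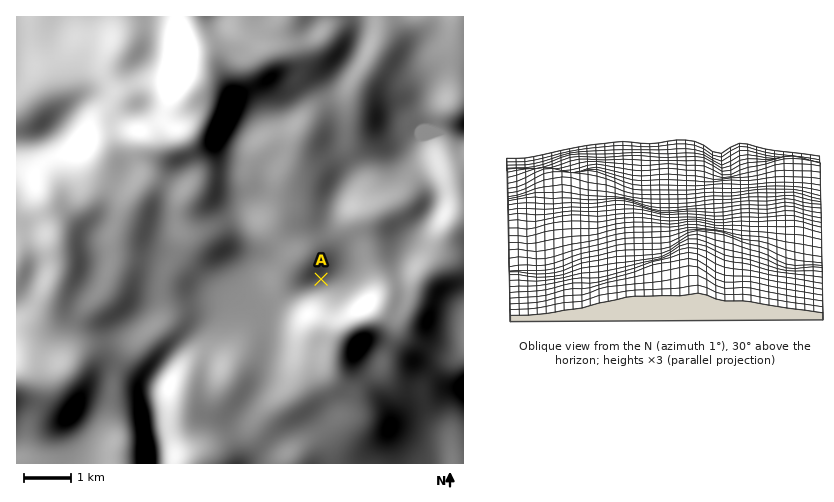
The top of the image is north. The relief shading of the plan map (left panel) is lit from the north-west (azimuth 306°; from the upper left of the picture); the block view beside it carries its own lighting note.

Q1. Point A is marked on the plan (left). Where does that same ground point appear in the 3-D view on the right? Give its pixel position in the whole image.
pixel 608 198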